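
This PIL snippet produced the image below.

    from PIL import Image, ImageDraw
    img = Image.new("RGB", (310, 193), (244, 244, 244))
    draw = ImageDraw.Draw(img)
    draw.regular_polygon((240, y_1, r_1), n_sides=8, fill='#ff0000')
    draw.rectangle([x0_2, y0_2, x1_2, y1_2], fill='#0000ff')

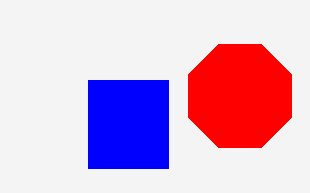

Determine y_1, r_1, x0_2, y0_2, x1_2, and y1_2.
y_1 = 96, r_1 = 56, x0_2 = 88, y0_2 = 80, x1_2 = 168, y1_2 = 168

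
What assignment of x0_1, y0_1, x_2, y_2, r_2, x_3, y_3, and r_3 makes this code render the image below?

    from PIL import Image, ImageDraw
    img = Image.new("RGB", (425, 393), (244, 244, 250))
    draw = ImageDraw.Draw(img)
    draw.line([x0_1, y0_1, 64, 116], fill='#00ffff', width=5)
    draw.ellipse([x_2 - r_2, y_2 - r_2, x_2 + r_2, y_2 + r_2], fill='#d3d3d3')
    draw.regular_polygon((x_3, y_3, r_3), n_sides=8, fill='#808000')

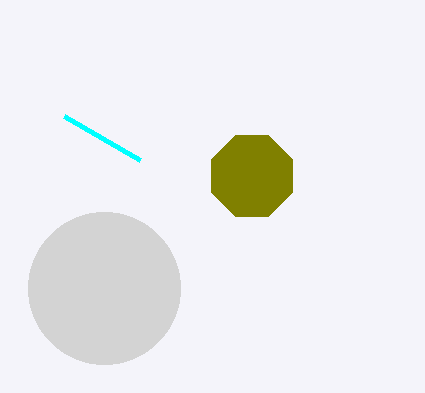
x0_1 = 140
y0_1 = 160
x_2 = 104
y_2 = 288
r_2 = 76
x_3 = 252
y_3 = 176
r_3 = 44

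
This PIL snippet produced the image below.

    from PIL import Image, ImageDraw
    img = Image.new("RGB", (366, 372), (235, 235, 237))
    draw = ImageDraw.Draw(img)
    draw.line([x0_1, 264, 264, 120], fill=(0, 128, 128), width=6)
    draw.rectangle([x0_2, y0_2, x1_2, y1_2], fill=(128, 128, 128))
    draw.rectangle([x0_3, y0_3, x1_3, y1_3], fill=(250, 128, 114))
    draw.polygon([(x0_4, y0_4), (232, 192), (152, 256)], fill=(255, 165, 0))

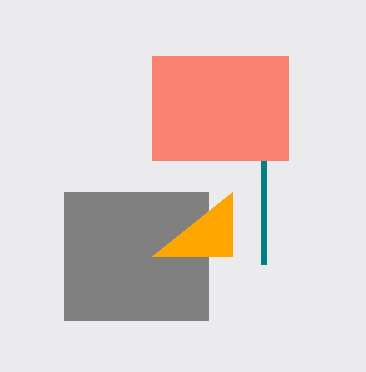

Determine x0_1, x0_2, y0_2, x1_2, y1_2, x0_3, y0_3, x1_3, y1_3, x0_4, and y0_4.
x0_1 = 264; x0_2 = 64; y0_2 = 192; x1_2 = 208; y1_2 = 320; x0_3 = 152; y0_3 = 56; x1_3 = 288; y1_3 = 160; x0_4 = 232; y0_4 = 256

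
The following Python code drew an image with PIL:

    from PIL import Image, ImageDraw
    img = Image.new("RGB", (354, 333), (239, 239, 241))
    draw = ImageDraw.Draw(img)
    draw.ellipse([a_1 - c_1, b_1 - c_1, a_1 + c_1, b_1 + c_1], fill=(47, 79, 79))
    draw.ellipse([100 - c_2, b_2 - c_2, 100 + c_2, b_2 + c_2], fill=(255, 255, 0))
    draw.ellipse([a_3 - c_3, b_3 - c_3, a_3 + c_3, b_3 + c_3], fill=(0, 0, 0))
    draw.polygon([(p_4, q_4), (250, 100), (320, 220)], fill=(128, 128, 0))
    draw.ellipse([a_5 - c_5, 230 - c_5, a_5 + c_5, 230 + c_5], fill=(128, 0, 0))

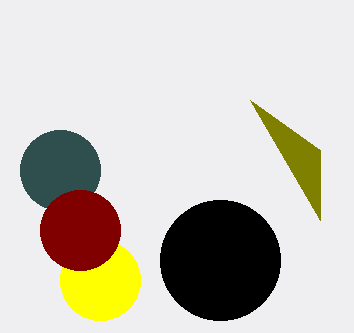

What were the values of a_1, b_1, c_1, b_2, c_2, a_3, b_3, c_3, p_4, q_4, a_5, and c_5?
a_1 = 60; b_1 = 170; c_1 = 40; b_2 = 280; c_2 = 40; a_3 = 220; b_3 = 260; c_3 = 60; p_4 = 320; q_4 = 150; a_5 = 80; c_5 = 40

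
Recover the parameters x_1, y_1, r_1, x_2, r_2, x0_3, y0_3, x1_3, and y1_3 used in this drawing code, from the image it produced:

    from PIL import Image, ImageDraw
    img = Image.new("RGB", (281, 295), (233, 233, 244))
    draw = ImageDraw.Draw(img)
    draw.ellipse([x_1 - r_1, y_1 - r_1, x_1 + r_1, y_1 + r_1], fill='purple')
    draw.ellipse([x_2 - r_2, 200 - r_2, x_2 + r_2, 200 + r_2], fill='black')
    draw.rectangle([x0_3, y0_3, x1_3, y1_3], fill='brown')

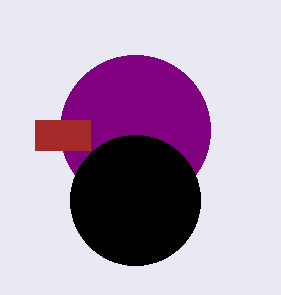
x_1 = 135
y_1 = 130
r_1 = 75
x_2 = 135
r_2 = 65
x0_3 = 35
y0_3 = 120
x1_3 = 90
y1_3 = 150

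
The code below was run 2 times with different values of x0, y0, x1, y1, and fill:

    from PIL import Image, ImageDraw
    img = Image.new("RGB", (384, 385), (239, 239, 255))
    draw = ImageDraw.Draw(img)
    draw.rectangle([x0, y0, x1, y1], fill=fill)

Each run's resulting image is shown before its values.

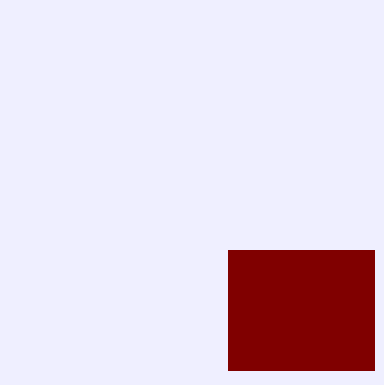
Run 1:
x0 = 228, y0 = 250, x1 = 374, y1 = 370, fill = 'maroon'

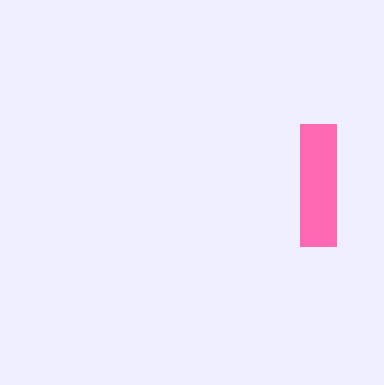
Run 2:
x0 = 300; y0 = 124; x1 = 336; y1 = 246; fill = 'hotpink'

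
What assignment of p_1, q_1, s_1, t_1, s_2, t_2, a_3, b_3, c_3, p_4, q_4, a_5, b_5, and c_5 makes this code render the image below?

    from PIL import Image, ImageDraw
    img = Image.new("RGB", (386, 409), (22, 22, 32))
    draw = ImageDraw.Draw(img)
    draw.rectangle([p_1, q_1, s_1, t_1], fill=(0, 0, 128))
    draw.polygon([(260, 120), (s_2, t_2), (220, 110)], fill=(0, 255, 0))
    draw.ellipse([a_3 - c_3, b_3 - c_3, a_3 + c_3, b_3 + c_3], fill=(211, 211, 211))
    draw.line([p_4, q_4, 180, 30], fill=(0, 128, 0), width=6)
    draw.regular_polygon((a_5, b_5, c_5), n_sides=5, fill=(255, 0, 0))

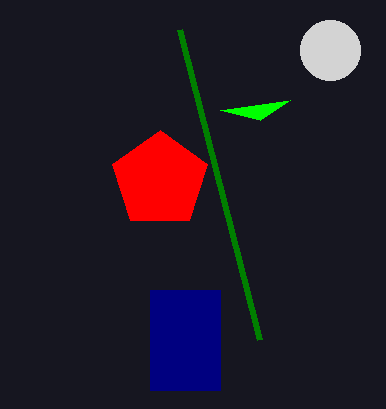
p_1 = 150; q_1 = 290; s_1 = 220; t_1 = 390; s_2 = 290; t_2 = 100; a_3 = 330; b_3 = 50; c_3 = 30; p_4 = 260; q_4 = 340; a_5 = 160; b_5 = 180; c_5 = 50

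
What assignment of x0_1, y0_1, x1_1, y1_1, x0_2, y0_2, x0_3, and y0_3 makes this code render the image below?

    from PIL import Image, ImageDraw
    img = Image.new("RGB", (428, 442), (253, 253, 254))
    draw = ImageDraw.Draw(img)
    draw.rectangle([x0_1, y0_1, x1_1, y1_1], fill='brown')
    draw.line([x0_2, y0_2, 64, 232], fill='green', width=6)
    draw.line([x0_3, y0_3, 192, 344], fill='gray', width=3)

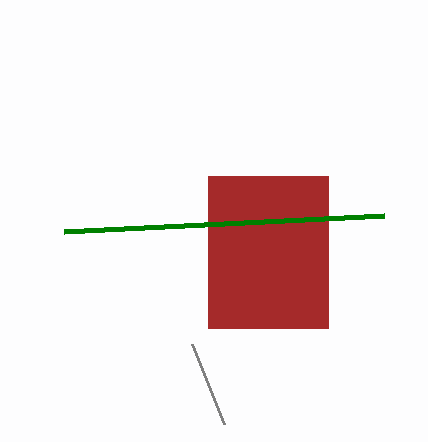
x0_1 = 208
y0_1 = 176
x1_1 = 328
y1_1 = 328
x0_2 = 384
y0_2 = 216
x0_3 = 224
y0_3 = 424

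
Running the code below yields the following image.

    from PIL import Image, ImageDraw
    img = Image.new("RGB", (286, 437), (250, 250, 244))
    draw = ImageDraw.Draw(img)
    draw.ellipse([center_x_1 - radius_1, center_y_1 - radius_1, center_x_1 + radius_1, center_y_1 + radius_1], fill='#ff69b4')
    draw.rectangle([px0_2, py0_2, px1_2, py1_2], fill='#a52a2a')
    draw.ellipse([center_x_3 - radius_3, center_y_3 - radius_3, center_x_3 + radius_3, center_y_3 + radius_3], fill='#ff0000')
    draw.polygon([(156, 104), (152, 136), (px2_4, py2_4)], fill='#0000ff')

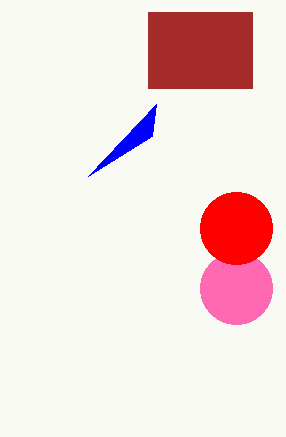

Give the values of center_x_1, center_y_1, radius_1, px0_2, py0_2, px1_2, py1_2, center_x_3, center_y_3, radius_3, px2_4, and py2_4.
center_x_1 = 236, center_y_1 = 288, radius_1 = 36, px0_2 = 148, py0_2 = 12, px1_2 = 252, py1_2 = 88, center_x_3 = 236, center_y_3 = 228, radius_3 = 36, px2_4 = 88, py2_4 = 176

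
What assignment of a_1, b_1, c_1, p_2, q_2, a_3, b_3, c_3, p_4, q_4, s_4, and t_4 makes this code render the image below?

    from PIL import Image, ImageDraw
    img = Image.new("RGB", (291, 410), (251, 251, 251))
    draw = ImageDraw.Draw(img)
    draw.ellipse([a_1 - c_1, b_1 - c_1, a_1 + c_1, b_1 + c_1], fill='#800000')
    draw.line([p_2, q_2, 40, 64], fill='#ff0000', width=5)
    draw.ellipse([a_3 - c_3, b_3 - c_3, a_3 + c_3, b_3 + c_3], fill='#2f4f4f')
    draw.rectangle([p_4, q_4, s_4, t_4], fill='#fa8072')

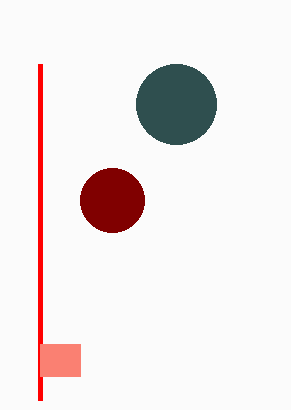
a_1 = 112; b_1 = 200; c_1 = 32; p_2 = 40; q_2 = 400; a_3 = 176; b_3 = 104; c_3 = 40; p_4 = 40; q_4 = 344; s_4 = 80; t_4 = 376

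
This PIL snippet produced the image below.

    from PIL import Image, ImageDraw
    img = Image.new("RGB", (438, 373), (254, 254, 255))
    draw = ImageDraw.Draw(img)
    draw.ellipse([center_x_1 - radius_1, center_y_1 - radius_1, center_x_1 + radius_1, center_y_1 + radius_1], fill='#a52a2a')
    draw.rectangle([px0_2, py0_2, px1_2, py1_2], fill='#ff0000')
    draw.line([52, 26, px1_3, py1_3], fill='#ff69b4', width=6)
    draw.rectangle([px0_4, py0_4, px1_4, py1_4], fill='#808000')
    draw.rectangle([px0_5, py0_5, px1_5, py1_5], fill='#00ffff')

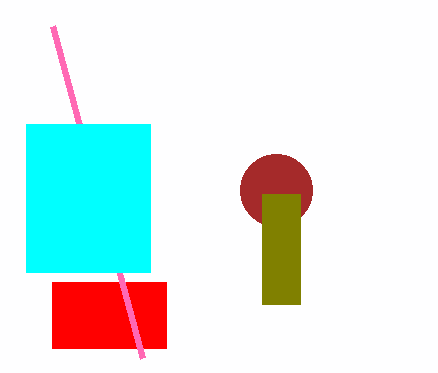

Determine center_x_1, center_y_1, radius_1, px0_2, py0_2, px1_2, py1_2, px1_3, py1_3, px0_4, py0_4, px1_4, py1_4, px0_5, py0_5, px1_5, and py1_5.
center_x_1 = 276
center_y_1 = 190
radius_1 = 36
px0_2 = 52
py0_2 = 282
px1_2 = 166
py1_2 = 348
px1_3 = 142
py1_3 = 358
px0_4 = 262
py0_4 = 194
px1_4 = 300
py1_4 = 304
px0_5 = 26
py0_5 = 124
px1_5 = 150
py1_5 = 272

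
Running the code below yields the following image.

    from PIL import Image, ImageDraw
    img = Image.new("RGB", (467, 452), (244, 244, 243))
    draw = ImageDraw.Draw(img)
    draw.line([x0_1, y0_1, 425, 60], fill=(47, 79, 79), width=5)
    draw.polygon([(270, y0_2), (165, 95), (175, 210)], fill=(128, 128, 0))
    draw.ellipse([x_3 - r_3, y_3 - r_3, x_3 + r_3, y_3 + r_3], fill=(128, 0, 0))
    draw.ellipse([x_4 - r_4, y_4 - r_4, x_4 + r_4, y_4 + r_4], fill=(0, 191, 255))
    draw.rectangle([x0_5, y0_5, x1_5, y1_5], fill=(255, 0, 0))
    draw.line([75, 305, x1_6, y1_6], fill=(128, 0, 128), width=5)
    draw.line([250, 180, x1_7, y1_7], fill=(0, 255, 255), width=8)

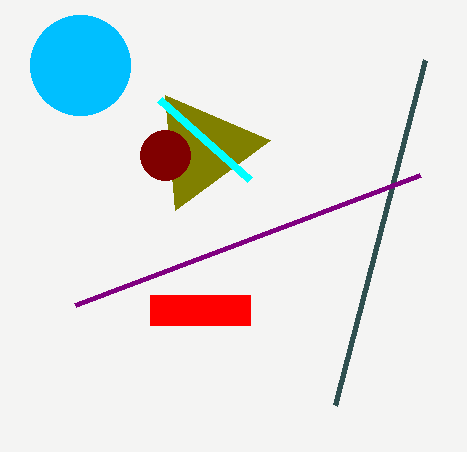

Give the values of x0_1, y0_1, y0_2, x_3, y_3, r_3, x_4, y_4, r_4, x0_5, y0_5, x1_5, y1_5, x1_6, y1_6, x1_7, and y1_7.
x0_1 = 335; y0_1 = 405; y0_2 = 140; x_3 = 165; y_3 = 155; r_3 = 25; x_4 = 80; y_4 = 65; r_4 = 50; x0_5 = 150; y0_5 = 295; x1_5 = 250; y1_5 = 325; x1_6 = 420; y1_6 = 175; x1_7 = 160; y1_7 = 100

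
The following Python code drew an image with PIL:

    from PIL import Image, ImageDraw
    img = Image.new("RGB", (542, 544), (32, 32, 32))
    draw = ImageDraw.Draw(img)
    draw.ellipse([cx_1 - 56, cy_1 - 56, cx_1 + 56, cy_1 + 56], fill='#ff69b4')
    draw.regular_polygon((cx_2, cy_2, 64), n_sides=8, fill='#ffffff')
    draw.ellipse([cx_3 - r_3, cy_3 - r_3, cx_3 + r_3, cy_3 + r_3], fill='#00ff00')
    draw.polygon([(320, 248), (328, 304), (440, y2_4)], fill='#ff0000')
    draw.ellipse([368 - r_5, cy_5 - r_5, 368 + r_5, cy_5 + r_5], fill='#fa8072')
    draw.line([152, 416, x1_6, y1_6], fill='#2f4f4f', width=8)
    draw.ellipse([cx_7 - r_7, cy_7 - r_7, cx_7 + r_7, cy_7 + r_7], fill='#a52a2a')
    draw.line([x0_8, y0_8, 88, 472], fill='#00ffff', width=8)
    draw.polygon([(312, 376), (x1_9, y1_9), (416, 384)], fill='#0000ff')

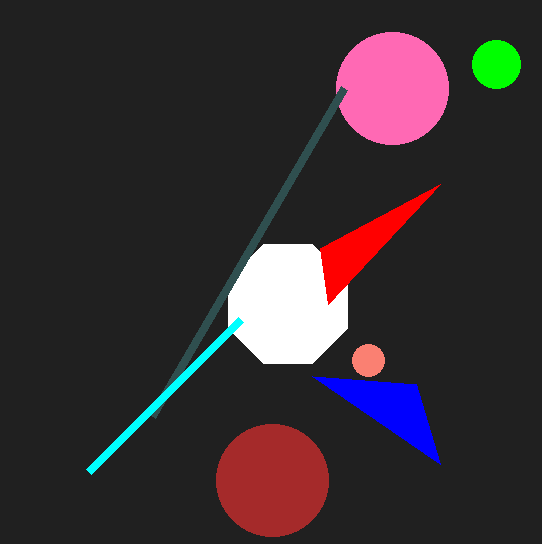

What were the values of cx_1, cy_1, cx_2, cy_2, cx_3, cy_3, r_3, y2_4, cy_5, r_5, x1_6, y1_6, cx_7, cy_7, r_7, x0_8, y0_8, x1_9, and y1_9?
cx_1 = 392; cy_1 = 88; cx_2 = 288; cy_2 = 304; cx_3 = 496; cy_3 = 64; r_3 = 24; y2_4 = 184; cy_5 = 360; r_5 = 16; x1_6 = 344; y1_6 = 88; cx_7 = 272; cy_7 = 480; r_7 = 56; x0_8 = 240; y0_8 = 320; x1_9 = 440; y1_9 = 464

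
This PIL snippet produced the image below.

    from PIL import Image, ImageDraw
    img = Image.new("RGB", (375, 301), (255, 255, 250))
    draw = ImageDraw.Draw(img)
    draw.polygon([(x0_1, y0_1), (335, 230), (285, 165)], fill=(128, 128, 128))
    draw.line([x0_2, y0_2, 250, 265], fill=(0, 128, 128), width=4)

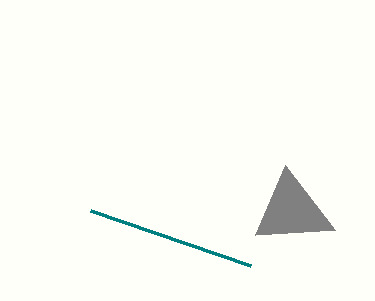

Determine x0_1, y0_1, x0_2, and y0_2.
x0_1 = 255; y0_1 = 235; x0_2 = 90; y0_2 = 210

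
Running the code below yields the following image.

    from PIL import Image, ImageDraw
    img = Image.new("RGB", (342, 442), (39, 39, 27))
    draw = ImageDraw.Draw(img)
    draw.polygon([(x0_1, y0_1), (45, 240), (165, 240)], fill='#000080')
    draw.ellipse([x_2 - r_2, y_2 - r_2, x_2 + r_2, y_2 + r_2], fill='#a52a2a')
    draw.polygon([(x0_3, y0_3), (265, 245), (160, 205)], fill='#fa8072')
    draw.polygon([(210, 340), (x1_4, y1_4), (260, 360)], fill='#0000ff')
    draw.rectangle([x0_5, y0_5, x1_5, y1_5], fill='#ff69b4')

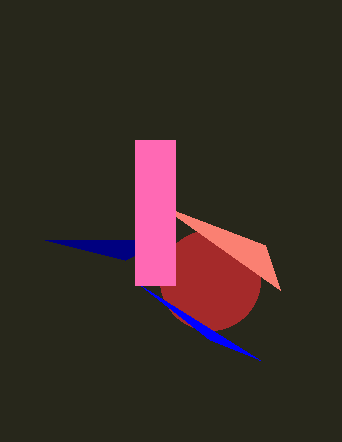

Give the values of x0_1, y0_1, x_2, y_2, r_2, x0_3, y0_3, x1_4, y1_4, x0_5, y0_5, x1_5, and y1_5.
x0_1 = 125; y0_1 = 260; x_2 = 210; y_2 = 280; r_2 = 50; x0_3 = 280; y0_3 = 290; x1_4 = 140; y1_4 = 285; x0_5 = 135; y0_5 = 140; x1_5 = 175; y1_5 = 285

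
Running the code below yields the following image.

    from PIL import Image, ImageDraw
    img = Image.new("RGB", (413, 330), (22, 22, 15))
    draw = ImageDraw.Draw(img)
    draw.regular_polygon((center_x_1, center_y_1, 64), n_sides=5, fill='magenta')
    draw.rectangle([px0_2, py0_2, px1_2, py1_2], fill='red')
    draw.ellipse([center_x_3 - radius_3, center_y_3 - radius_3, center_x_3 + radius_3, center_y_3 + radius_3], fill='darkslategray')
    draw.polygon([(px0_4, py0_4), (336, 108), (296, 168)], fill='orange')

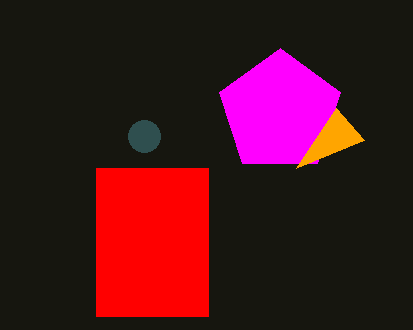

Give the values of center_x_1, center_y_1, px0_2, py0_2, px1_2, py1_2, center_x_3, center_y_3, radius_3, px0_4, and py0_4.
center_x_1 = 280, center_y_1 = 112, px0_2 = 96, py0_2 = 168, px1_2 = 208, py1_2 = 316, center_x_3 = 144, center_y_3 = 136, radius_3 = 16, px0_4 = 364, py0_4 = 140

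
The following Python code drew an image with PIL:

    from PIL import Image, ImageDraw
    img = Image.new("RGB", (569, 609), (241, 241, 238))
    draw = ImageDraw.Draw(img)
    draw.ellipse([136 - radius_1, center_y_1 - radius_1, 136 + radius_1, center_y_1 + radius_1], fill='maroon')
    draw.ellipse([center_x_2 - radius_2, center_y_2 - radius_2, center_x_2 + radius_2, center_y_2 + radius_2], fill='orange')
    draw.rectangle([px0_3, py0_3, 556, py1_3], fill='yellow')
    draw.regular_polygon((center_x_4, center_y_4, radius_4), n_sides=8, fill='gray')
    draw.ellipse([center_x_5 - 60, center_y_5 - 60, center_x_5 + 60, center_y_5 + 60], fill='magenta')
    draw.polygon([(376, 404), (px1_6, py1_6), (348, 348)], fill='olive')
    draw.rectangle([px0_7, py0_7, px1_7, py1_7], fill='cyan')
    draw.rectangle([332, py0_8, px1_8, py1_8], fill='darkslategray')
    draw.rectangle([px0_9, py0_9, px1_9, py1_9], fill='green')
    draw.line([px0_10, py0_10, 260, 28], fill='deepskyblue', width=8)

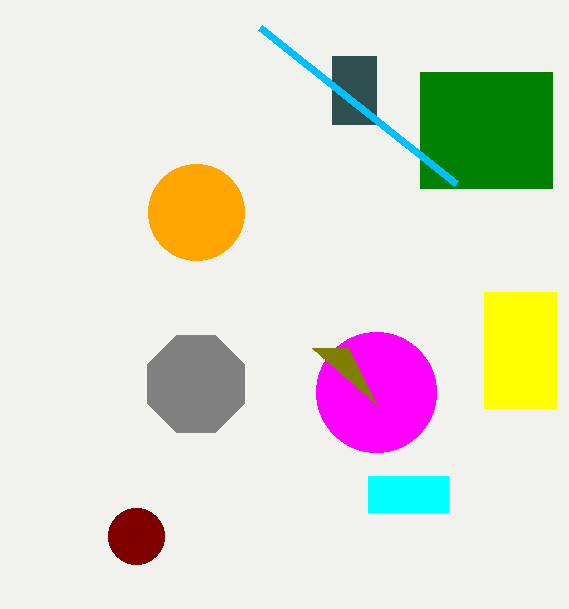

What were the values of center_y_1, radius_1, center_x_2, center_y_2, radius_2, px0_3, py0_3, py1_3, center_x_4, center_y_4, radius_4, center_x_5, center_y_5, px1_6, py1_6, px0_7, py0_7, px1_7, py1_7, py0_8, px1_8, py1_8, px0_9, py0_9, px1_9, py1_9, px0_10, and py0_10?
center_y_1 = 536, radius_1 = 28, center_x_2 = 196, center_y_2 = 212, radius_2 = 48, px0_3 = 484, py0_3 = 292, py1_3 = 408, center_x_4 = 196, center_y_4 = 384, radius_4 = 52, center_x_5 = 376, center_y_5 = 392, px1_6 = 312, py1_6 = 348, px0_7 = 368, py0_7 = 476, px1_7 = 448, py1_7 = 512, py0_8 = 56, px1_8 = 376, py1_8 = 124, px0_9 = 420, py0_9 = 72, px1_9 = 552, py1_9 = 188, px0_10 = 456, py0_10 = 184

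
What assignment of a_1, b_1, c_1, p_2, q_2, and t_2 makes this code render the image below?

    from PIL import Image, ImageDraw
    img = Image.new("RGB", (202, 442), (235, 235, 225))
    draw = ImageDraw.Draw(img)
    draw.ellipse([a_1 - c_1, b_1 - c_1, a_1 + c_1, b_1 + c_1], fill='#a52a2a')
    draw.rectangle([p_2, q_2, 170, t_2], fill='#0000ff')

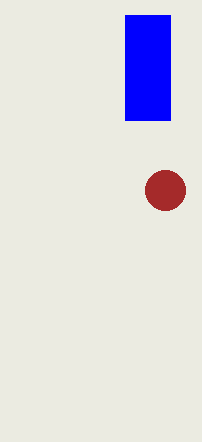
a_1 = 165, b_1 = 190, c_1 = 20, p_2 = 125, q_2 = 15, t_2 = 120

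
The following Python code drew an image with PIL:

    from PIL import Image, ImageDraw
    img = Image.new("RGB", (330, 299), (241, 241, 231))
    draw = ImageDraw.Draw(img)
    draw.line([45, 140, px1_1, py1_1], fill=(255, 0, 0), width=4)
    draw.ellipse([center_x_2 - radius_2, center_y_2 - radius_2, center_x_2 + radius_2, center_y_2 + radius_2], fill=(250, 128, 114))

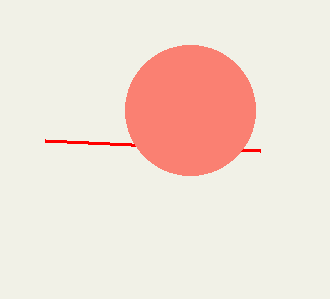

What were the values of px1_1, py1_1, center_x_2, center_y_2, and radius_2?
px1_1 = 260
py1_1 = 150
center_x_2 = 190
center_y_2 = 110
radius_2 = 65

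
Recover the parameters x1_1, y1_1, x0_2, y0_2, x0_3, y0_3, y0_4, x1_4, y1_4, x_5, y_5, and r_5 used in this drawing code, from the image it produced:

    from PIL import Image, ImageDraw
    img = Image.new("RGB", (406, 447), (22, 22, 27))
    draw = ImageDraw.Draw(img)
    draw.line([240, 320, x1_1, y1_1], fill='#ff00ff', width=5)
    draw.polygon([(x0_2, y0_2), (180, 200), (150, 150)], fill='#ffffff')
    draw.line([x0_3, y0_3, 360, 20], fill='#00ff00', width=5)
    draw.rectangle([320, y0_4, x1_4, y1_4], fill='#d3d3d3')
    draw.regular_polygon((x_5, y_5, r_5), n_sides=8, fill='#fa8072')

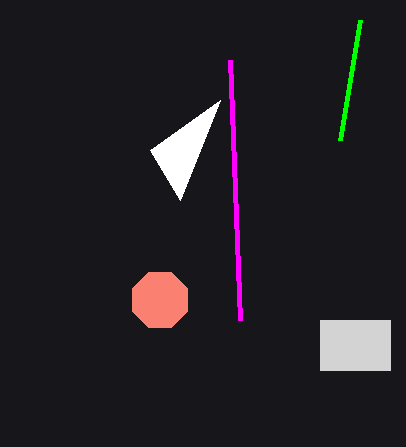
x1_1 = 230, y1_1 = 60, x0_2 = 220, y0_2 = 100, x0_3 = 340, y0_3 = 140, y0_4 = 320, x1_4 = 390, y1_4 = 370, x_5 = 160, y_5 = 300, r_5 = 30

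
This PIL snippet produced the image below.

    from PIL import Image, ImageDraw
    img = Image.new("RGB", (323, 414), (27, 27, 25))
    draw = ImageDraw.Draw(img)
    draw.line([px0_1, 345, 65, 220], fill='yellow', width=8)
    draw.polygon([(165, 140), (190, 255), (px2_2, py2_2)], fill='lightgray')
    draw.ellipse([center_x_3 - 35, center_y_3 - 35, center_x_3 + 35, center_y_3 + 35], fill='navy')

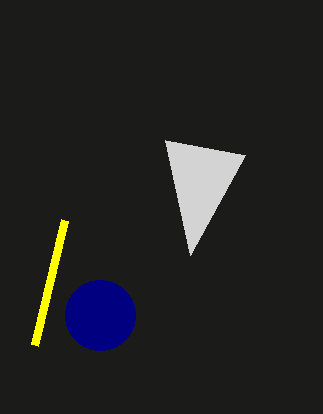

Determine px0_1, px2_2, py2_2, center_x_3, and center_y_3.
px0_1 = 35; px2_2 = 245; py2_2 = 155; center_x_3 = 100; center_y_3 = 315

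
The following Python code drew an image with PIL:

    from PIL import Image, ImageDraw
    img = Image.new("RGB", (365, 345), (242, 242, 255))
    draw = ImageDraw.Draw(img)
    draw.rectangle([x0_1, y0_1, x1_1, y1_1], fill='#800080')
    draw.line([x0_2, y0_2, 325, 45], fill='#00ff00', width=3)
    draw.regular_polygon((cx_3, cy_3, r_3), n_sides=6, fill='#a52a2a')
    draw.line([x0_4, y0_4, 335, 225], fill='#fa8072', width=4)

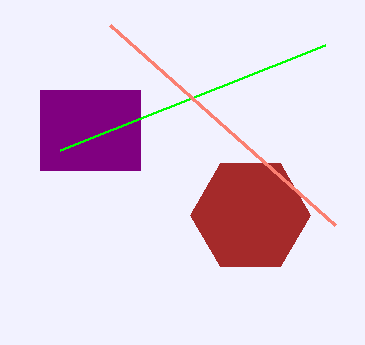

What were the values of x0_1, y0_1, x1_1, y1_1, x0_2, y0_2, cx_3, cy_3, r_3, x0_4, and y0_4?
x0_1 = 40, y0_1 = 90, x1_1 = 140, y1_1 = 170, x0_2 = 60, y0_2 = 150, cx_3 = 250, cy_3 = 215, r_3 = 60, x0_4 = 110, y0_4 = 25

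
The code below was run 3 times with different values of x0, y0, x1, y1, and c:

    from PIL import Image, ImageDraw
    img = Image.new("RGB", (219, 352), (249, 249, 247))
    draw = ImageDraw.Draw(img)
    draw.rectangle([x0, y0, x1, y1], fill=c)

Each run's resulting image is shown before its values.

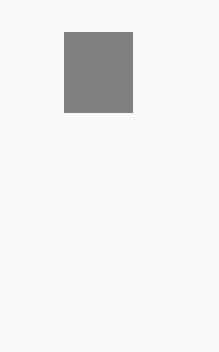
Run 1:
x0 = 64, y0 = 32, x1 = 132, y1 = 112, c = 'gray'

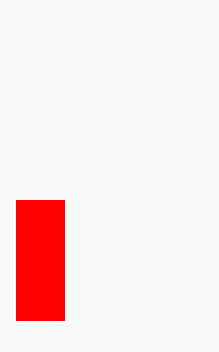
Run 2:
x0 = 16
y0 = 200
x1 = 64
y1 = 320
c = 'red'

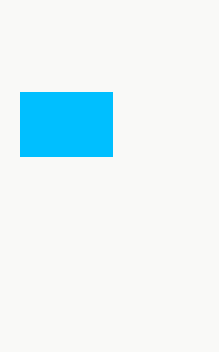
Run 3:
x0 = 20, y0 = 92, x1 = 112, y1 = 156, c = 'deepskyblue'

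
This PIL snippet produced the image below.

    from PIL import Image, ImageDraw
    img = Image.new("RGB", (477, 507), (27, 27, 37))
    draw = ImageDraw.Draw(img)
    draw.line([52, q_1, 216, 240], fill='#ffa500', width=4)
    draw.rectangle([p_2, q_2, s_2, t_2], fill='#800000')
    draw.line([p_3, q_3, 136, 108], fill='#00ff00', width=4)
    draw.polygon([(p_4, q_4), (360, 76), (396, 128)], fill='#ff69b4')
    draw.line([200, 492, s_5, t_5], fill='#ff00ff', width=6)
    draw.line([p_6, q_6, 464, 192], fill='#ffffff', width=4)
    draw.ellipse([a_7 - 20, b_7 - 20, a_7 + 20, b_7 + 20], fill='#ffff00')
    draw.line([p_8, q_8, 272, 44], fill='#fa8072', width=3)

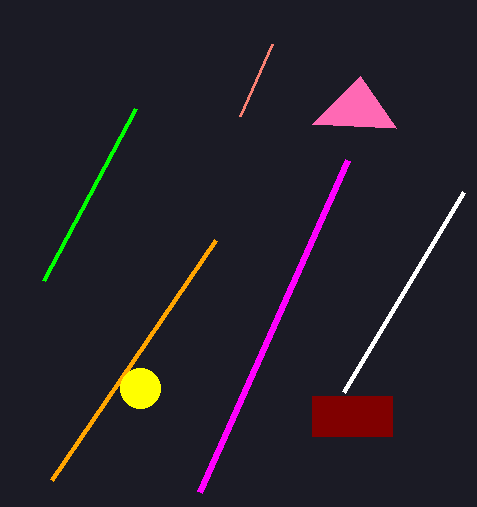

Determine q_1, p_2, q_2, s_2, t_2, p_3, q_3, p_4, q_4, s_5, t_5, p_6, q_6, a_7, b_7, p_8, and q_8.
q_1 = 480; p_2 = 312; q_2 = 396; s_2 = 392; t_2 = 436; p_3 = 44; q_3 = 280; p_4 = 312; q_4 = 124; s_5 = 348; t_5 = 160; p_6 = 344; q_6 = 392; a_7 = 140; b_7 = 388; p_8 = 240; q_8 = 116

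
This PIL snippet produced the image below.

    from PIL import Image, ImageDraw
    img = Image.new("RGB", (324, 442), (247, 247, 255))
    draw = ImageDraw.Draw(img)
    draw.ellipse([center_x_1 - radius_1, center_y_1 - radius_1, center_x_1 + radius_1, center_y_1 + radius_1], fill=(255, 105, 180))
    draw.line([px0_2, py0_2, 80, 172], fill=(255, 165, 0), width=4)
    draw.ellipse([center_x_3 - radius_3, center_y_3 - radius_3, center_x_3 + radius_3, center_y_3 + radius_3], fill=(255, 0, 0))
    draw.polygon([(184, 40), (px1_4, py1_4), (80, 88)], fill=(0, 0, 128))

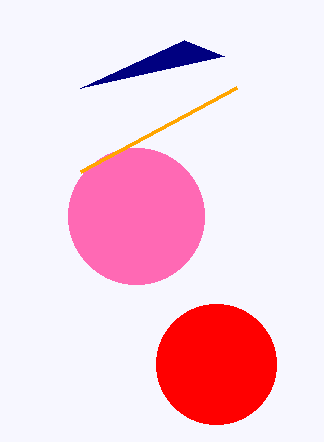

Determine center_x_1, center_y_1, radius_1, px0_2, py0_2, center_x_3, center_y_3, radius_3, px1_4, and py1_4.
center_x_1 = 136, center_y_1 = 216, radius_1 = 68, px0_2 = 236, py0_2 = 88, center_x_3 = 216, center_y_3 = 364, radius_3 = 60, px1_4 = 224, py1_4 = 56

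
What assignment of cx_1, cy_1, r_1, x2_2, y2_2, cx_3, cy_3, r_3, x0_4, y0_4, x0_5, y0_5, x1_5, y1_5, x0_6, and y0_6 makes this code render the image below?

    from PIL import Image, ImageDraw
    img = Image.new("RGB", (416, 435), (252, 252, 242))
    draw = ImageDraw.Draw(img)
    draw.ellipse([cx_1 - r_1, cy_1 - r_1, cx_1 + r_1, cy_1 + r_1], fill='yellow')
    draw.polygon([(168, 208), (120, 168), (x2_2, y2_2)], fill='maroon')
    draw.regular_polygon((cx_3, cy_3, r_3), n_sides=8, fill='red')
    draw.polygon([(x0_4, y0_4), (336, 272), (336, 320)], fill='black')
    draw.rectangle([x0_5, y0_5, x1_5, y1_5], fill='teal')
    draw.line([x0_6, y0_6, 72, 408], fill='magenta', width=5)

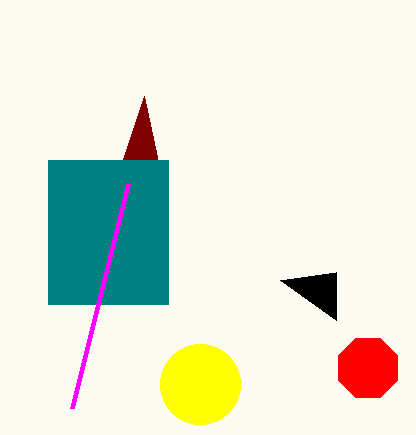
cx_1 = 200, cy_1 = 384, r_1 = 40, x2_2 = 144, y2_2 = 96, cx_3 = 368, cy_3 = 368, r_3 = 32, x0_4 = 280, y0_4 = 280, x0_5 = 48, y0_5 = 160, x1_5 = 168, y1_5 = 304, x0_6 = 128, y0_6 = 184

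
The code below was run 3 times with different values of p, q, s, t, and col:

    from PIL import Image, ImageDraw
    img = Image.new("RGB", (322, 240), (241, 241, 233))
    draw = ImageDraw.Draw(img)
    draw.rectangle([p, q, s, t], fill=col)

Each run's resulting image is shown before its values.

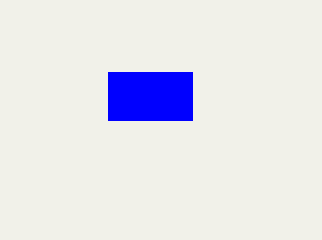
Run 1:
p = 108; q = 72; s = 192; t = 120; col = 'blue'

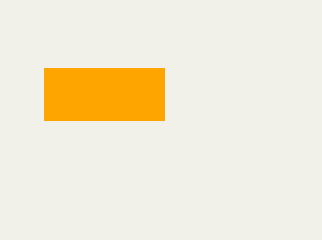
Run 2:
p = 44
q = 68
s = 164
t = 120
col = 'orange'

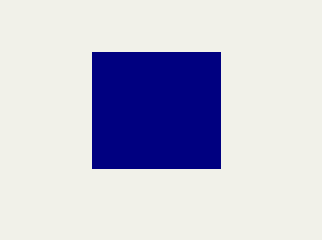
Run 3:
p = 92; q = 52; s = 220; t = 168; col = 'navy'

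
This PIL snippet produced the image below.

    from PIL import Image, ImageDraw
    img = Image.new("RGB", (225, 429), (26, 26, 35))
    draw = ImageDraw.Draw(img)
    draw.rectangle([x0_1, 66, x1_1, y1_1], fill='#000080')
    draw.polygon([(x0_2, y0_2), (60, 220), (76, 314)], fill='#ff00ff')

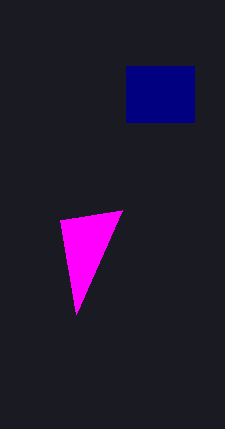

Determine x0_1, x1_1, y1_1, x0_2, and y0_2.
x0_1 = 126
x1_1 = 194
y1_1 = 122
x0_2 = 122
y0_2 = 210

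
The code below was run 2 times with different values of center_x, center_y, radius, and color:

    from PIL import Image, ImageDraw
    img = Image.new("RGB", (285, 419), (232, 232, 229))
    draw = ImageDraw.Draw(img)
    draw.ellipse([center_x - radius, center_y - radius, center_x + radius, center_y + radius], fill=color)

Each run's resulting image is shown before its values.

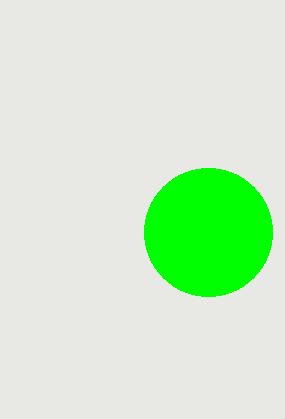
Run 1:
center_x = 208; center_y = 232; radius = 64; color = 'lime'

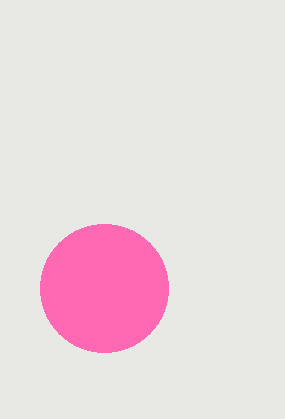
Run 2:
center_x = 104; center_y = 288; radius = 64; color = 'hotpink'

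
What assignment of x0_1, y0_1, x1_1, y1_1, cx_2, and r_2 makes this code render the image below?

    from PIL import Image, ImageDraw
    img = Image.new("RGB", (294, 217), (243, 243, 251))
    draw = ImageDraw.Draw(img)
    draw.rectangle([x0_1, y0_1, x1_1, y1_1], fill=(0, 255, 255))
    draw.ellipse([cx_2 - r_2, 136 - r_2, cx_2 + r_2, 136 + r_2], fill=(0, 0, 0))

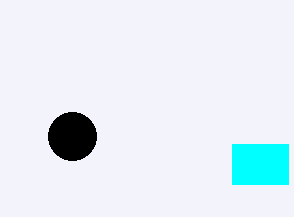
x0_1 = 232, y0_1 = 144, x1_1 = 288, y1_1 = 184, cx_2 = 72, r_2 = 24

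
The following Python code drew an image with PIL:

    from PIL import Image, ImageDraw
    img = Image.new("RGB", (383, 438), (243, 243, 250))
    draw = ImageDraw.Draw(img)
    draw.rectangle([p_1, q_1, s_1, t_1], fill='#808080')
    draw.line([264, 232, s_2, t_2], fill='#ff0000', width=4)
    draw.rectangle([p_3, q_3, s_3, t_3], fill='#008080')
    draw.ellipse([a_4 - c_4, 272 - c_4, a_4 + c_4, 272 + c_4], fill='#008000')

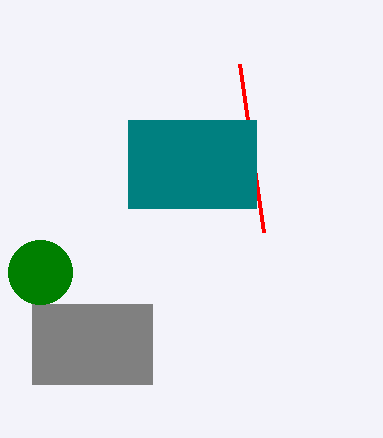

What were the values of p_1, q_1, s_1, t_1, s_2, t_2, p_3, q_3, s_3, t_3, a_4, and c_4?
p_1 = 32, q_1 = 304, s_1 = 152, t_1 = 384, s_2 = 240, t_2 = 64, p_3 = 128, q_3 = 120, s_3 = 256, t_3 = 208, a_4 = 40, c_4 = 32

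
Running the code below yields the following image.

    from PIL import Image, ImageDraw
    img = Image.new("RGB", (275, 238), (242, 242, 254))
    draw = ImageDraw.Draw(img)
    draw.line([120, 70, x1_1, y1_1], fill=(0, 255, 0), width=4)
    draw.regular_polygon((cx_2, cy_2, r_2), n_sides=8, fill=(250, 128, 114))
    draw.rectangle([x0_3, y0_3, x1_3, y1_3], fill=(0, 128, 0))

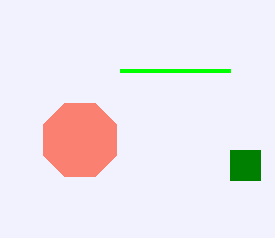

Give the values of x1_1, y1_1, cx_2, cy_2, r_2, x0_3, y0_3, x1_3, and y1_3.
x1_1 = 230; y1_1 = 70; cx_2 = 80; cy_2 = 140; r_2 = 40; x0_3 = 230; y0_3 = 150; x1_3 = 260; y1_3 = 180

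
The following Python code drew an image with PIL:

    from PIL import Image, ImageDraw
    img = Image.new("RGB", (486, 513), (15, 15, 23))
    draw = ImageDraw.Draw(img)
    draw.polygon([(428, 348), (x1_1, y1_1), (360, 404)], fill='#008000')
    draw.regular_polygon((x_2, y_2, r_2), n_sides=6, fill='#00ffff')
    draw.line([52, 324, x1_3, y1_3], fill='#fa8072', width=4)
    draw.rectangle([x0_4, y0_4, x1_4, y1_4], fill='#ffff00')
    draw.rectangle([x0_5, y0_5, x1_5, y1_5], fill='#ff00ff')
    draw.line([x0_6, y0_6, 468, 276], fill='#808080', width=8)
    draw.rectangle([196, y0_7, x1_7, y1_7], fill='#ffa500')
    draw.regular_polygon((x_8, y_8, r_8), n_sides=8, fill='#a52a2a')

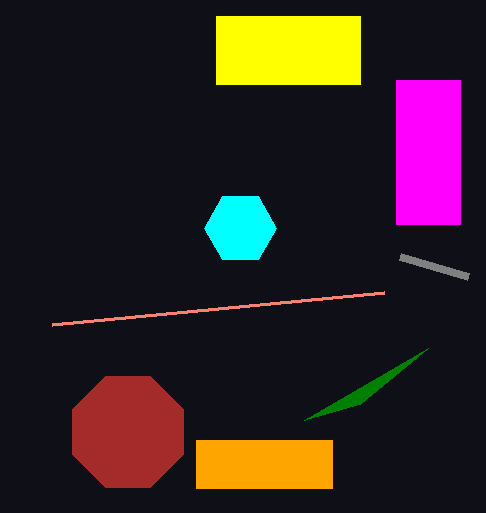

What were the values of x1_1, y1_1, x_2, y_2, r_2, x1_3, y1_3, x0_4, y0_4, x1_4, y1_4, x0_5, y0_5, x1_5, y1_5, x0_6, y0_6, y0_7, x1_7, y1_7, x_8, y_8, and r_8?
x1_1 = 304, y1_1 = 420, x_2 = 240, y_2 = 228, r_2 = 36, x1_3 = 384, y1_3 = 292, x0_4 = 216, y0_4 = 16, x1_4 = 360, y1_4 = 84, x0_5 = 396, y0_5 = 80, x1_5 = 460, y1_5 = 224, x0_6 = 400, y0_6 = 256, y0_7 = 440, x1_7 = 332, y1_7 = 488, x_8 = 128, y_8 = 432, r_8 = 60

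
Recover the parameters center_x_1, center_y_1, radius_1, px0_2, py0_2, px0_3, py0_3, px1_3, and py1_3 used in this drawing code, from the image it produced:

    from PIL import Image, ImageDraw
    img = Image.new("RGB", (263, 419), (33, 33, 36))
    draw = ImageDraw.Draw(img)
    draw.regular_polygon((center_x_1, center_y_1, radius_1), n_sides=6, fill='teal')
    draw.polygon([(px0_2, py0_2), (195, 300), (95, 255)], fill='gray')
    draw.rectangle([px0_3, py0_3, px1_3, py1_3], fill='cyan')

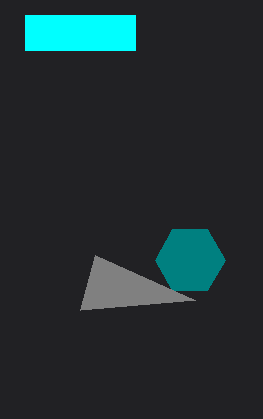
center_x_1 = 190
center_y_1 = 260
radius_1 = 35
px0_2 = 80
py0_2 = 310
px0_3 = 25
py0_3 = 15
px1_3 = 135
py1_3 = 50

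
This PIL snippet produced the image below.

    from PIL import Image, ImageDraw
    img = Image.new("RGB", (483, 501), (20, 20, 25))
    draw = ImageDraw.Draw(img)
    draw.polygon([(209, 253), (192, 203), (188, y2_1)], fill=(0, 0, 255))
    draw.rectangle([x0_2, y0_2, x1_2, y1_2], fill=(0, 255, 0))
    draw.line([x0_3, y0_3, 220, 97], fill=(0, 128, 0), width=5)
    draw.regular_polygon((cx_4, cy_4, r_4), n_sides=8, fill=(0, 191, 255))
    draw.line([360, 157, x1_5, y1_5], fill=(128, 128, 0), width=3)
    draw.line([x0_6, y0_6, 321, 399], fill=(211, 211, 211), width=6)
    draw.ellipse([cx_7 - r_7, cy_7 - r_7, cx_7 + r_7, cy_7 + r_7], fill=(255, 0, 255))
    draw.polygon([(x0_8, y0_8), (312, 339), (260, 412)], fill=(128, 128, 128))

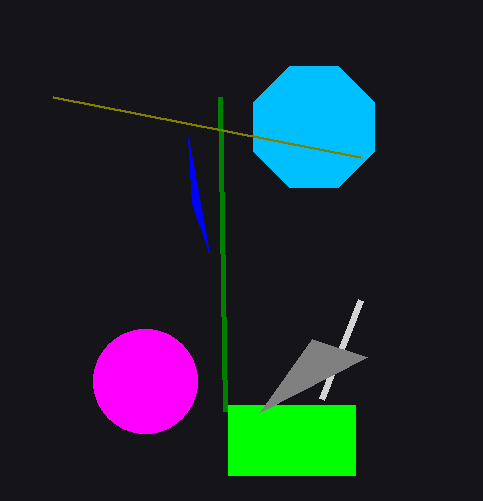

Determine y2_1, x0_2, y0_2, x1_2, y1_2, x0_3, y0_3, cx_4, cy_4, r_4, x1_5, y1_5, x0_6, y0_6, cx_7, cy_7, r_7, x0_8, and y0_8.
y2_1 = 137; x0_2 = 228; y0_2 = 405; x1_2 = 355; y1_2 = 475; x0_3 = 225; y0_3 = 411; cx_4 = 314; cy_4 = 127; r_4 = 65; x1_5 = 53; y1_5 = 97; x0_6 = 360; y0_6 = 300; cx_7 = 145; cy_7 = 381; r_7 = 52; x0_8 = 367; y0_8 = 357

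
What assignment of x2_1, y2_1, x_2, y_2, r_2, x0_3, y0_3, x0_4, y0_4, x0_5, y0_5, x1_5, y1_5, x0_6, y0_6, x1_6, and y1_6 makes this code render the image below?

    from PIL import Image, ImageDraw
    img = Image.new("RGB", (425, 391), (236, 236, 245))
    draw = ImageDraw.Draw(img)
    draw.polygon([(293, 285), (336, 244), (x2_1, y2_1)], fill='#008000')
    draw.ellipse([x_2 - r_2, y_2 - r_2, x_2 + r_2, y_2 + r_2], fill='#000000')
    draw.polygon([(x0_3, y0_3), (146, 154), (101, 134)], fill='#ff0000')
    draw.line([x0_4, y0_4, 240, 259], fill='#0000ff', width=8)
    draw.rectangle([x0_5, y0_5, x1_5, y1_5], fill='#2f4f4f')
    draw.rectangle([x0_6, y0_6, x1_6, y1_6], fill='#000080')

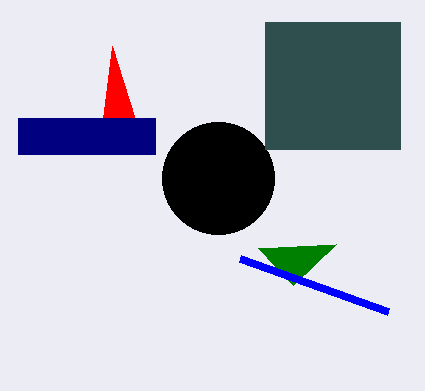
x2_1 = 258
y2_1 = 248
x_2 = 218
y_2 = 178
r_2 = 56
x0_3 = 112
y0_3 = 46
x0_4 = 388
y0_4 = 312
x0_5 = 265
y0_5 = 22
x1_5 = 400
y1_5 = 149
x0_6 = 18
y0_6 = 118
x1_6 = 155
y1_6 = 154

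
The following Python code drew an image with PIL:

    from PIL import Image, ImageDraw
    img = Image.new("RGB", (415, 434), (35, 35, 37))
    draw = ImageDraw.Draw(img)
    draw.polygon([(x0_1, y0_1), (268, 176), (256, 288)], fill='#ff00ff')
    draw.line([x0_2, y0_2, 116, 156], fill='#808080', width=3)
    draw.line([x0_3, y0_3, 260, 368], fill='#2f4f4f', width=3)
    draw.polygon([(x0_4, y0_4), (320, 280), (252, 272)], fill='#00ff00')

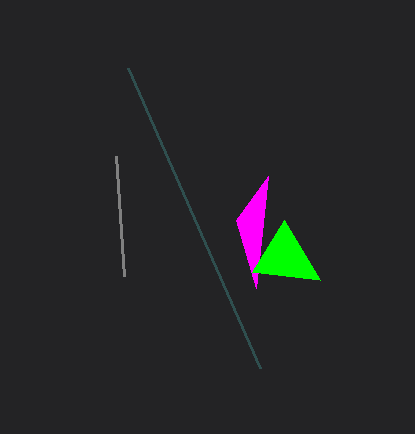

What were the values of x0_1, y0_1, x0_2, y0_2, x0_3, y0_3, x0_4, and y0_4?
x0_1 = 236, y0_1 = 220, x0_2 = 124, y0_2 = 276, x0_3 = 128, y0_3 = 68, x0_4 = 284, y0_4 = 220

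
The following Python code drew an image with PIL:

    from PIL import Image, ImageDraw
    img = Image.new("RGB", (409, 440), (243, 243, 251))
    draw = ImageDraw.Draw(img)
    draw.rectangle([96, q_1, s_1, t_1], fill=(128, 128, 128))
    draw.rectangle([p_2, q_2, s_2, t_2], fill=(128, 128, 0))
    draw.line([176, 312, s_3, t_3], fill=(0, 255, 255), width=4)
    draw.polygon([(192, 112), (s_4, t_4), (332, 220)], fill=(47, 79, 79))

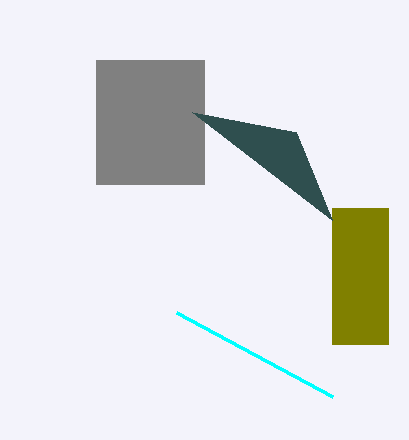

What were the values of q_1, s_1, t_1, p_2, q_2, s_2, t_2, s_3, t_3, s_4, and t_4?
q_1 = 60; s_1 = 204; t_1 = 184; p_2 = 332; q_2 = 208; s_2 = 388; t_2 = 344; s_3 = 332; t_3 = 396; s_4 = 296; t_4 = 132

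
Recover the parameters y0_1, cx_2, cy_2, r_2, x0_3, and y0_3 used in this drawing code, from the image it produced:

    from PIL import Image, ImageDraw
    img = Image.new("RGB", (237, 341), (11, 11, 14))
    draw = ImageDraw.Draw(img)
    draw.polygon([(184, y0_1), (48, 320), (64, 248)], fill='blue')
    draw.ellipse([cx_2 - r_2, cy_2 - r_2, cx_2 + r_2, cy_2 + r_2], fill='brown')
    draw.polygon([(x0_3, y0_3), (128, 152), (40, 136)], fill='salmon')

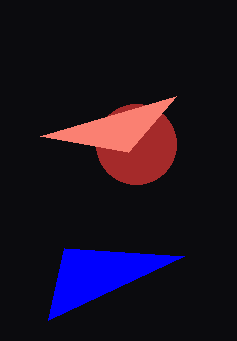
y0_1 = 256, cx_2 = 136, cy_2 = 144, r_2 = 40, x0_3 = 176, y0_3 = 96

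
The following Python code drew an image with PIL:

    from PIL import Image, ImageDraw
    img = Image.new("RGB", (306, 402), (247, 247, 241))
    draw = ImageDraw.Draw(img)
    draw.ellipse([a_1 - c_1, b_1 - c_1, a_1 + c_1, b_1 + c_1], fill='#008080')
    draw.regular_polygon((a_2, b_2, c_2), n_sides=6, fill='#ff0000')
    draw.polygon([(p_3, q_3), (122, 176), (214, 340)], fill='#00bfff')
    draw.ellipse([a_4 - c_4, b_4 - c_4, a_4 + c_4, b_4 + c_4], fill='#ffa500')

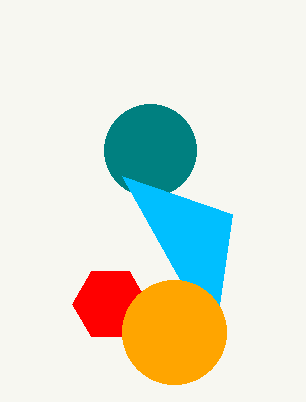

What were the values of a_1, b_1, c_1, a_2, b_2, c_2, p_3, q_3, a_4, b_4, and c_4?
a_1 = 150, b_1 = 150, c_1 = 46, a_2 = 110, b_2 = 304, c_2 = 38, p_3 = 232, q_3 = 214, a_4 = 174, b_4 = 332, c_4 = 52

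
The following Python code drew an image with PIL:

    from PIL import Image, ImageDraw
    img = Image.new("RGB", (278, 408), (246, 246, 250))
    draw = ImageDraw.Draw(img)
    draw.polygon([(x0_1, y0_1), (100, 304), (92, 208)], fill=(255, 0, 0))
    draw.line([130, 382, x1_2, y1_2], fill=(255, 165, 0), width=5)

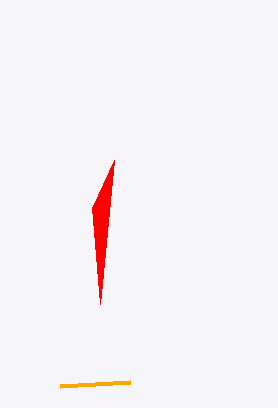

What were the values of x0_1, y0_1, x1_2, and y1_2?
x0_1 = 114; y0_1 = 160; x1_2 = 60; y1_2 = 386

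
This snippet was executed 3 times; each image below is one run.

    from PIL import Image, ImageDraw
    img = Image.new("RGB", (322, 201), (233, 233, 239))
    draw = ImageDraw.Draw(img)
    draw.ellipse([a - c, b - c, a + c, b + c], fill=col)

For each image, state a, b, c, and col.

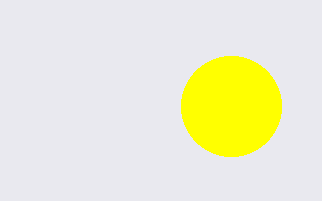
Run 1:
a = 231, b = 106, c = 50, col = 'yellow'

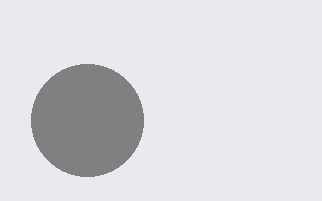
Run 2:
a = 87
b = 120
c = 56
col = 'gray'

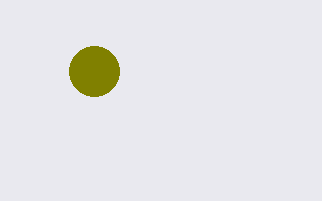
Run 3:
a = 94, b = 71, c = 25, col = 'olive'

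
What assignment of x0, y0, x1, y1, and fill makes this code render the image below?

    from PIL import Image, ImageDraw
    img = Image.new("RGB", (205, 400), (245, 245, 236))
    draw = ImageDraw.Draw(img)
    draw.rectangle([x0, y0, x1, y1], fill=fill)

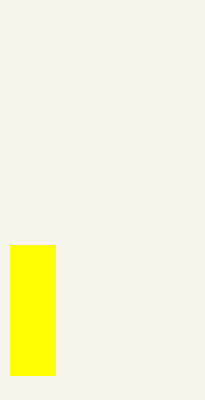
x0 = 10, y0 = 245, x1 = 55, y1 = 375, fill = 'yellow'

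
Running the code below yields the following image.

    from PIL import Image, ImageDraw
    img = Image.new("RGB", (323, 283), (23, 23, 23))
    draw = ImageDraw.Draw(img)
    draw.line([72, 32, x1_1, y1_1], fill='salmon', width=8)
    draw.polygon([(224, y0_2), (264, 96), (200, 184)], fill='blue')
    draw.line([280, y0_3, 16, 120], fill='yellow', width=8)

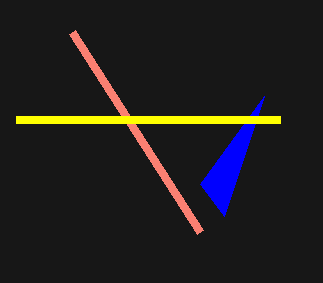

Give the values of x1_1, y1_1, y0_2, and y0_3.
x1_1 = 200; y1_1 = 232; y0_2 = 216; y0_3 = 120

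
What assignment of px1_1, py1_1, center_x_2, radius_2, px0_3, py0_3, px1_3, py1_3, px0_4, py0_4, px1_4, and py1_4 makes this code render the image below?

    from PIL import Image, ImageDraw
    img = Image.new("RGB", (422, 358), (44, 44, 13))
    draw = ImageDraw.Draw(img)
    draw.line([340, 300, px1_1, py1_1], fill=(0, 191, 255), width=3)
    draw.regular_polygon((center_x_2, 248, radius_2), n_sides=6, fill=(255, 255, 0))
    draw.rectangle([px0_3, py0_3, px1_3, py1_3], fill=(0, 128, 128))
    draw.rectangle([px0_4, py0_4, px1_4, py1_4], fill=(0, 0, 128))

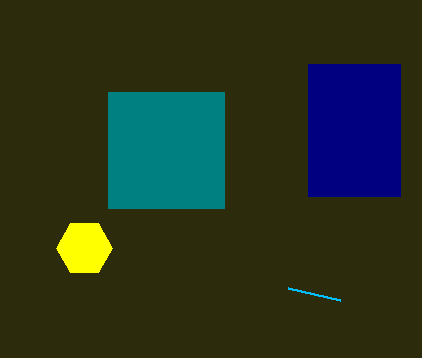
px1_1 = 288
py1_1 = 288
center_x_2 = 84
radius_2 = 28
px0_3 = 108
py0_3 = 92
px1_3 = 224
py1_3 = 208
px0_4 = 308
py0_4 = 64
px1_4 = 400
py1_4 = 196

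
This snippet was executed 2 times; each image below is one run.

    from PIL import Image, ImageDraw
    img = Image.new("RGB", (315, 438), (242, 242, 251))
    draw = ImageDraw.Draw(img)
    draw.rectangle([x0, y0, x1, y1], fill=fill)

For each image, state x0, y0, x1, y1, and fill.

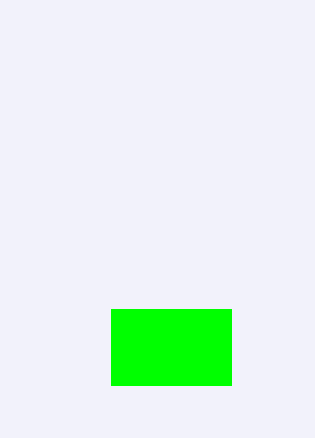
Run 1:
x0 = 111; y0 = 309; x1 = 231; y1 = 385; fill = 'lime'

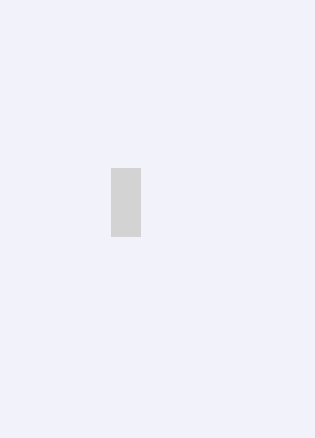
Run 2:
x0 = 111, y0 = 168, x1 = 140, y1 = 236, fill = 'lightgray'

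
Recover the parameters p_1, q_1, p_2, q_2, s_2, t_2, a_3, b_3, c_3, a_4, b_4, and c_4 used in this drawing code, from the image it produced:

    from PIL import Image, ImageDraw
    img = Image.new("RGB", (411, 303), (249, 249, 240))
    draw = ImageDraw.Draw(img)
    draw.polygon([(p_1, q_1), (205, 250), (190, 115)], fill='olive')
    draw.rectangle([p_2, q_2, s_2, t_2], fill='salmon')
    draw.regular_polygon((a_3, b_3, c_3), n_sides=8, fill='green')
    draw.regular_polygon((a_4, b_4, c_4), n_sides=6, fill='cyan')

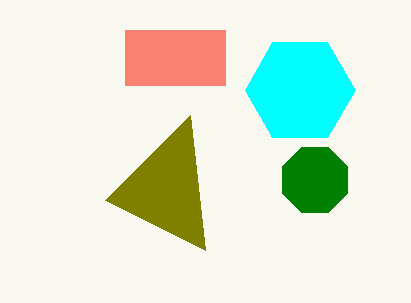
p_1 = 105
q_1 = 200
p_2 = 125
q_2 = 30
s_2 = 225
t_2 = 85
a_3 = 315
b_3 = 180
c_3 = 35
a_4 = 300
b_4 = 90
c_4 = 55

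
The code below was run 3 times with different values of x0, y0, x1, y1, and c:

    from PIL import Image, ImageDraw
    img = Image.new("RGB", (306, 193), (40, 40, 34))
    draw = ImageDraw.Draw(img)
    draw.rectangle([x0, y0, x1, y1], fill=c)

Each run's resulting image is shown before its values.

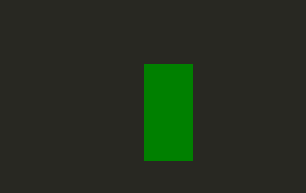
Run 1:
x0 = 144; y0 = 64; x1 = 192; y1 = 160; c = 'green'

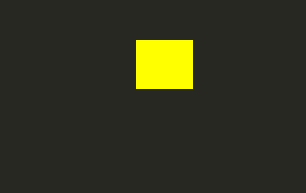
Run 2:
x0 = 136
y0 = 40
x1 = 192
y1 = 88
c = 'yellow'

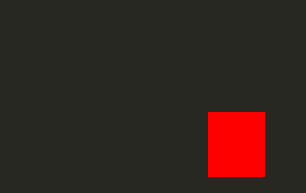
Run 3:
x0 = 208; y0 = 112; x1 = 264; y1 = 176; c = 'red'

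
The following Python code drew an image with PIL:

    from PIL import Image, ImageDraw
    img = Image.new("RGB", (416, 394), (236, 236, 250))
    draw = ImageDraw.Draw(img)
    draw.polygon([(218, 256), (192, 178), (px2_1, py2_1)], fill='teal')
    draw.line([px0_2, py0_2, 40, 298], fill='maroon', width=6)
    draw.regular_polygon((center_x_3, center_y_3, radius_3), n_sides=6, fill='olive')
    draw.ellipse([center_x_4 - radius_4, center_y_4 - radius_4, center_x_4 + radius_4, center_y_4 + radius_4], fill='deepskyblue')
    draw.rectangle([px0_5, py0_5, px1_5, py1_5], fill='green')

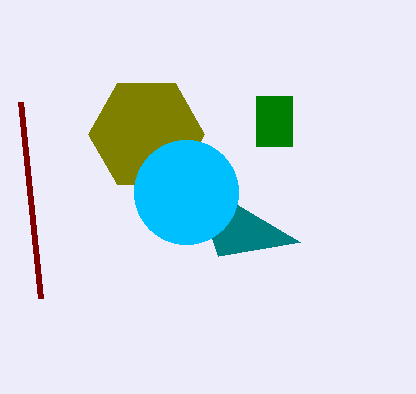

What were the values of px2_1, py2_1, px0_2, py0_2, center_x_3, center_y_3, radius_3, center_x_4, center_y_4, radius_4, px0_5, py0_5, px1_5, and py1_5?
px2_1 = 300
py2_1 = 242
px0_2 = 20
py0_2 = 102
center_x_3 = 146
center_y_3 = 134
radius_3 = 58
center_x_4 = 186
center_y_4 = 192
radius_4 = 52
px0_5 = 256
py0_5 = 96
px1_5 = 292
py1_5 = 146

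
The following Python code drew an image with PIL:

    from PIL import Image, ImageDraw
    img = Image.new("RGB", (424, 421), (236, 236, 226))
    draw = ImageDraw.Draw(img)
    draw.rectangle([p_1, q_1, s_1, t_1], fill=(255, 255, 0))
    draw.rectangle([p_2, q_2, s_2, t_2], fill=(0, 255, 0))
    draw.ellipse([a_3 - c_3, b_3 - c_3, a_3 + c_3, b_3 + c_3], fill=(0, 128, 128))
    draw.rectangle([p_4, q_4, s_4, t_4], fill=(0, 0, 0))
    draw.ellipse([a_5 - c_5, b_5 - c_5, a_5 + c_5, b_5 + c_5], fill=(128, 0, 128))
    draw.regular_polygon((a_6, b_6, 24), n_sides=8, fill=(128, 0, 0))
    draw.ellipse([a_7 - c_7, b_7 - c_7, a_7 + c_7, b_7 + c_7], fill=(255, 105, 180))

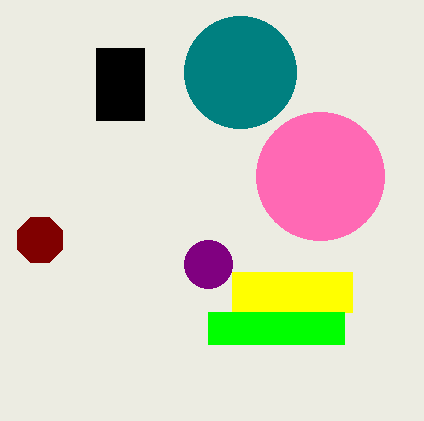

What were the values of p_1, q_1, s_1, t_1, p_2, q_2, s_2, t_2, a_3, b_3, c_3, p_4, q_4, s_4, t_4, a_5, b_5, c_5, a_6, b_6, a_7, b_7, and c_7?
p_1 = 232
q_1 = 272
s_1 = 352
t_1 = 312
p_2 = 208
q_2 = 312
s_2 = 344
t_2 = 344
a_3 = 240
b_3 = 72
c_3 = 56
p_4 = 96
q_4 = 48
s_4 = 144
t_4 = 120
a_5 = 208
b_5 = 264
c_5 = 24
a_6 = 40
b_6 = 240
a_7 = 320
b_7 = 176
c_7 = 64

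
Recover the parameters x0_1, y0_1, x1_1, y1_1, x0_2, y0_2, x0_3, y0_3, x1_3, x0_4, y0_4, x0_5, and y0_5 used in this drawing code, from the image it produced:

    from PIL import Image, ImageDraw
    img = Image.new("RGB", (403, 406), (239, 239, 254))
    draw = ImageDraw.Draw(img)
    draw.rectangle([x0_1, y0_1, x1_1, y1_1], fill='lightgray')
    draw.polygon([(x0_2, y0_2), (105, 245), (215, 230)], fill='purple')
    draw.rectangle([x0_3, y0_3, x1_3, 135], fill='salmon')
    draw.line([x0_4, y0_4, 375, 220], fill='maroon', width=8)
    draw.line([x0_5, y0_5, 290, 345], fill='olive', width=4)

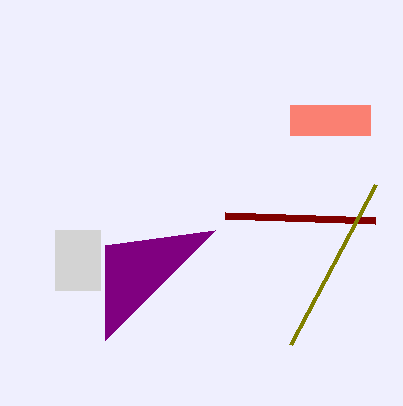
x0_1 = 55
y0_1 = 230
x1_1 = 100
y1_1 = 290
x0_2 = 105
y0_2 = 340
x0_3 = 290
y0_3 = 105
x1_3 = 370
x0_4 = 225
y0_4 = 215
x0_5 = 375
y0_5 = 185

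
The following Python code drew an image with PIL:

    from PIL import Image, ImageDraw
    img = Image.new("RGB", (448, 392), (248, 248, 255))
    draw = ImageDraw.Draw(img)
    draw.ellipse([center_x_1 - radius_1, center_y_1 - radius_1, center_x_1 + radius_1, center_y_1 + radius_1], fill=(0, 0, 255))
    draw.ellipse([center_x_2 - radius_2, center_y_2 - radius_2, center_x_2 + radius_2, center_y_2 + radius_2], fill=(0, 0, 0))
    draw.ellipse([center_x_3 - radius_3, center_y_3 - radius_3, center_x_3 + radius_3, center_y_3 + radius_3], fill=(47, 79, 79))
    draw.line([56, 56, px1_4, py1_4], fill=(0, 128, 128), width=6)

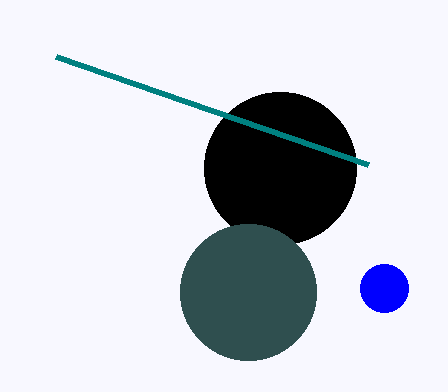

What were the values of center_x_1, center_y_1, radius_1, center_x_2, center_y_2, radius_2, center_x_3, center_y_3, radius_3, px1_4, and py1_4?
center_x_1 = 384
center_y_1 = 288
radius_1 = 24
center_x_2 = 280
center_y_2 = 168
radius_2 = 76
center_x_3 = 248
center_y_3 = 292
radius_3 = 68
px1_4 = 368
py1_4 = 164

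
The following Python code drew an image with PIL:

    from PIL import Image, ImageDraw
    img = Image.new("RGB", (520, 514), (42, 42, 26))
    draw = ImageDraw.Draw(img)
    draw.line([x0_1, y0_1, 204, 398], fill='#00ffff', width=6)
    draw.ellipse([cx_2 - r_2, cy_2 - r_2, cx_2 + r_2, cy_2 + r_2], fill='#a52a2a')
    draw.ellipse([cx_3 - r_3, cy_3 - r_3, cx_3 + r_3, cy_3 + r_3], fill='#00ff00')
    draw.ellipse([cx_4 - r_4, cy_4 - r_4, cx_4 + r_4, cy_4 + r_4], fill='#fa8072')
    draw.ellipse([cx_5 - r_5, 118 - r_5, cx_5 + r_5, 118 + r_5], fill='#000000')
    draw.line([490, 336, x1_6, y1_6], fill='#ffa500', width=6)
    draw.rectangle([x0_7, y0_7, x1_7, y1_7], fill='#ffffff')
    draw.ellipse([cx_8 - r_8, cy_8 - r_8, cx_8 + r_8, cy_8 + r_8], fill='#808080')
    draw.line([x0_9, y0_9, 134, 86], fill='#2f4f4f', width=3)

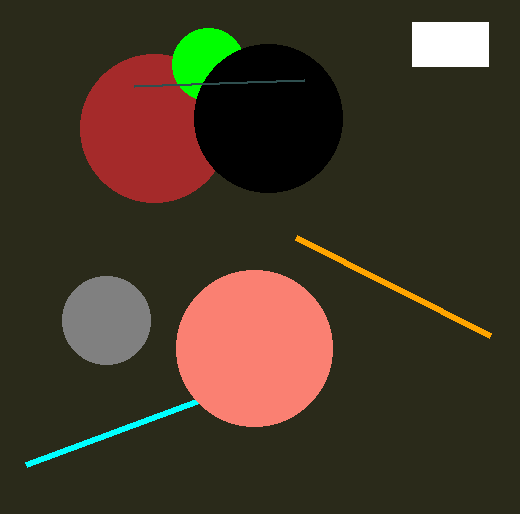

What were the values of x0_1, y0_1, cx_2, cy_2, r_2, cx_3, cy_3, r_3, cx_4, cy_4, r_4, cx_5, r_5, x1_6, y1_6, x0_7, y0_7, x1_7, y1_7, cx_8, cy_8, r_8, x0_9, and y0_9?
x0_1 = 26, y0_1 = 464, cx_2 = 154, cy_2 = 128, r_2 = 74, cx_3 = 208, cy_3 = 64, r_3 = 36, cx_4 = 254, cy_4 = 348, r_4 = 78, cx_5 = 268, r_5 = 74, x1_6 = 296, y1_6 = 238, x0_7 = 412, y0_7 = 22, x1_7 = 488, y1_7 = 66, cx_8 = 106, cy_8 = 320, r_8 = 44, x0_9 = 304, y0_9 = 80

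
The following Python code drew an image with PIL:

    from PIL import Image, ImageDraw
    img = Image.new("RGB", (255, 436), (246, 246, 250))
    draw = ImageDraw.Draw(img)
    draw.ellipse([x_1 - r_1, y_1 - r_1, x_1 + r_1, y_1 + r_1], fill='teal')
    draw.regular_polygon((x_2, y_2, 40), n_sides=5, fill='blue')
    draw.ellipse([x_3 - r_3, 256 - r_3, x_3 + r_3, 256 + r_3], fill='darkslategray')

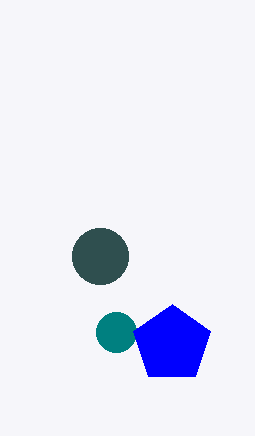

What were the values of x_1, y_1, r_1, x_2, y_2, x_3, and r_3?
x_1 = 116; y_1 = 332; r_1 = 20; x_2 = 172; y_2 = 344; x_3 = 100; r_3 = 28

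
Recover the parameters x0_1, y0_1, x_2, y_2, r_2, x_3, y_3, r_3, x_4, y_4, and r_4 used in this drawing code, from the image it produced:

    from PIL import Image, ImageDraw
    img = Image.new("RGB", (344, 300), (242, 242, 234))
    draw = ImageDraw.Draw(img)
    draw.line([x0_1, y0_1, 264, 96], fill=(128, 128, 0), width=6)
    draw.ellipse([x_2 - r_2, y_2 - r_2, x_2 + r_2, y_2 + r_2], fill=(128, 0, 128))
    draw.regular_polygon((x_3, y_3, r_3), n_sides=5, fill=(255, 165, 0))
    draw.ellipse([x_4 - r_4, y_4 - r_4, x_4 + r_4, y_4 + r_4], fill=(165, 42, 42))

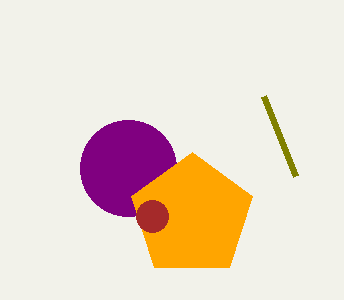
x0_1 = 296; y0_1 = 176; x_2 = 128; y_2 = 168; r_2 = 48; x_3 = 192; y_3 = 216; r_3 = 64; x_4 = 152; y_4 = 216; r_4 = 16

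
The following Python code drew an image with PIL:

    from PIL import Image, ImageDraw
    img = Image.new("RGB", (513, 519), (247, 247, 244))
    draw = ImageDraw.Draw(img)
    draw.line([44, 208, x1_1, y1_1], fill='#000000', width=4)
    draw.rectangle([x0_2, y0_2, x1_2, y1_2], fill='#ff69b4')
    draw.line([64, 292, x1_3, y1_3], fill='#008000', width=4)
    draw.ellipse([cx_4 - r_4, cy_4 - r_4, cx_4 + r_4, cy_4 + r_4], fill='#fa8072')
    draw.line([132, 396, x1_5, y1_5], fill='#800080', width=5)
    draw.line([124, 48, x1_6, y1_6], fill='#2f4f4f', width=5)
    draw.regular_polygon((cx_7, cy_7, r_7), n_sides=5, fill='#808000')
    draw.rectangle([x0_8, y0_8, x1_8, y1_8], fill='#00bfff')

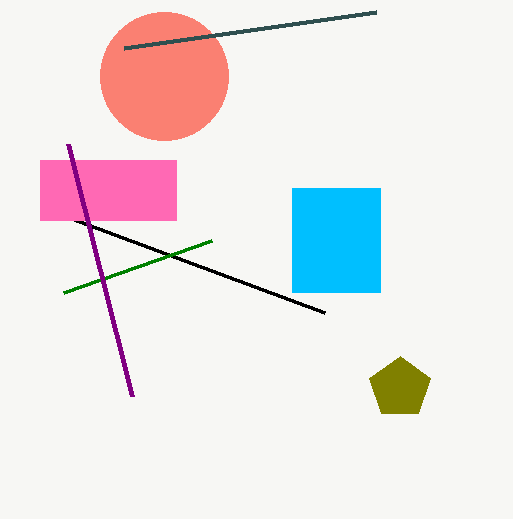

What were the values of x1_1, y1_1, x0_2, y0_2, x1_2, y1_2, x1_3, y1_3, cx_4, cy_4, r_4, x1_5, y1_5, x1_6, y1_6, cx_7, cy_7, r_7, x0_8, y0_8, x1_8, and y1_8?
x1_1 = 324, y1_1 = 312, x0_2 = 40, y0_2 = 160, x1_2 = 176, y1_2 = 220, x1_3 = 212, y1_3 = 240, cx_4 = 164, cy_4 = 76, r_4 = 64, x1_5 = 68, y1_5 = 144, x1_6 = 376, y1_6 = 12, cx_7 = 400, cy_7 = 388, r_7 = 32, x0_8 = 292, y0_8 = 188, x1_8 = 380, y1_8 = 292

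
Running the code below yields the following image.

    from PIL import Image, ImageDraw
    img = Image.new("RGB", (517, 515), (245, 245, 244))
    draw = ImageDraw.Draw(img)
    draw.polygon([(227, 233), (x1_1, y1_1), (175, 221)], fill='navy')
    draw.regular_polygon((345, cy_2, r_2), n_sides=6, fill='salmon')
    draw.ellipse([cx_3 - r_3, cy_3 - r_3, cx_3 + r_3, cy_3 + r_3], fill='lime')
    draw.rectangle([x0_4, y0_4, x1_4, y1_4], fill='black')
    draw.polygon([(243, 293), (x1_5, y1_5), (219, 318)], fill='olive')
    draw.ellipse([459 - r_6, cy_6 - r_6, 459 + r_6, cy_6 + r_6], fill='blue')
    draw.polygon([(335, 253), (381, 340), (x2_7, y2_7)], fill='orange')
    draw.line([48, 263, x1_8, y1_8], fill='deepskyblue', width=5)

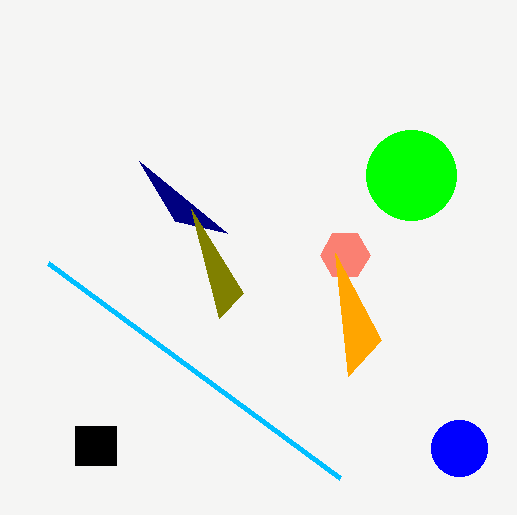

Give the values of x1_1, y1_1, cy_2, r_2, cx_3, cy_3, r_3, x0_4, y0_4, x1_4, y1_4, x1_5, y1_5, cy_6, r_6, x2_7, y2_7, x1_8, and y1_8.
x1_1 = 139; y1_1 = 161; cy_2 = 255; r_2 = 25; cx_3 = 411; cy_3 = 175; r_3 = 45; x0_4 = 75; y0_4 = 426; x1_4 = 116; y1_4 = 465; x1_5 = 191; y1_5 = 209; cy_6 = 448; r_6 = 28; x2_7 = 348; y2_7 = 376; x1_8 = 340; y1_8 = 478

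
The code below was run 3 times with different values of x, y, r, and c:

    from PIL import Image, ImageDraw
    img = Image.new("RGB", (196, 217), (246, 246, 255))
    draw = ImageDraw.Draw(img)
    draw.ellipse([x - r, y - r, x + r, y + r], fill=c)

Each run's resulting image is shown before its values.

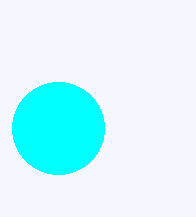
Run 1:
x = 58, y = 128, r = 46, c = 'cyan'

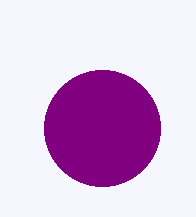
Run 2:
x = 102
y = 128
r = 58
c = 'purple'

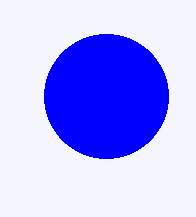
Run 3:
x = 106; y = 96; r = 62; c = 'blue'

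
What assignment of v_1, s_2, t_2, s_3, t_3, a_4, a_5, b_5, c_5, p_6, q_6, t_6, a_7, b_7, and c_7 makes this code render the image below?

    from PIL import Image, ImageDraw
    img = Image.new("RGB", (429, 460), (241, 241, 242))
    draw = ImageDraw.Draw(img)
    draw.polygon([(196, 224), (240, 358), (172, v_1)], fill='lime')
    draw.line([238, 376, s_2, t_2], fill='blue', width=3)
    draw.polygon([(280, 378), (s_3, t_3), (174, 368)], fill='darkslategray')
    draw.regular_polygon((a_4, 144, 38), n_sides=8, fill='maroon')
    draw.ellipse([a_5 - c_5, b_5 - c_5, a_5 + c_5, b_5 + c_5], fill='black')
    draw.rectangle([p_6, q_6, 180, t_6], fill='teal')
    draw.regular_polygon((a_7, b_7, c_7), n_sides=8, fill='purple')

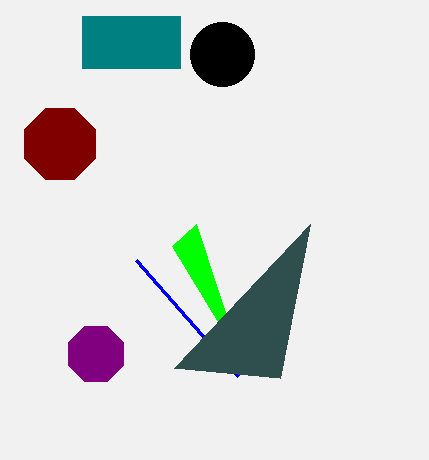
v_1 = 246; s_2 = 136; t_2 = 260; s_3 = 310; t_3 = 224; a_4 = 60; a_5 = 222; b_5 = 54; c_5 = 32; p_6 = 82; q_6 = 16; t_6 = 68; a_7 = 96; b_7 = 354; c_7 = 30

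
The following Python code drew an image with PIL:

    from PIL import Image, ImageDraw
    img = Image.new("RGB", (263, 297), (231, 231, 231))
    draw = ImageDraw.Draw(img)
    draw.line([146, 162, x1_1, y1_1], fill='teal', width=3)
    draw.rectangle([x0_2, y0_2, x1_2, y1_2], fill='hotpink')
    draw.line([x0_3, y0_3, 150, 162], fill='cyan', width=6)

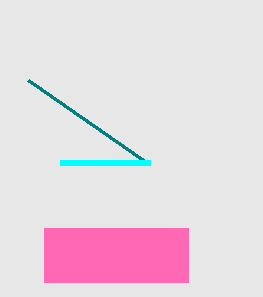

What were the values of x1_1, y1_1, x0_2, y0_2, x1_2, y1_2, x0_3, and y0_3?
x1_1 = 28; y1_1 = 80; x0_2 = 44; y0_2 = 228; x1_2 = 188; y1_2 = 282; x0_3 = 60; y0_3 = 162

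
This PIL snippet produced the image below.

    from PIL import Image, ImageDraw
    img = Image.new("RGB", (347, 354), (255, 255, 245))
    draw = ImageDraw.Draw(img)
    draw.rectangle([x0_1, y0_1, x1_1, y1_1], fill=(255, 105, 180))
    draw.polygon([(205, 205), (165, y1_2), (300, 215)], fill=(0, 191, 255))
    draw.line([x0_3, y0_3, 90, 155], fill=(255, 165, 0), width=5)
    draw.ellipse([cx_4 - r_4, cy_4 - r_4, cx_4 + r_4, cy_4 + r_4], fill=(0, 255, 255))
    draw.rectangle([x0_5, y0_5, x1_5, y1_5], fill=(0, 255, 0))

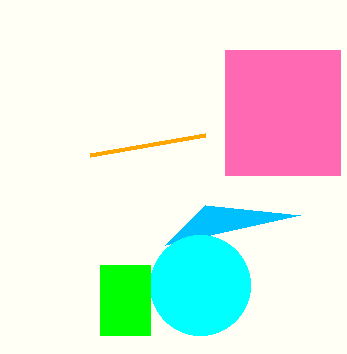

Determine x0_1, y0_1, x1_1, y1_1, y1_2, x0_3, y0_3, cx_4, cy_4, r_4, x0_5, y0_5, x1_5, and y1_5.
x0_1 = 225
y0_1 = 50
x1_1 = 340
y1_1 = 175
y1_2 = 245
x0_3 = 205
y0_3 = 135
cx_4 = 200
cy_4 = 285
r_4 = 50
x0_5 = 100
y0_5 = 265
x1_5 = 150
y1_5 = 335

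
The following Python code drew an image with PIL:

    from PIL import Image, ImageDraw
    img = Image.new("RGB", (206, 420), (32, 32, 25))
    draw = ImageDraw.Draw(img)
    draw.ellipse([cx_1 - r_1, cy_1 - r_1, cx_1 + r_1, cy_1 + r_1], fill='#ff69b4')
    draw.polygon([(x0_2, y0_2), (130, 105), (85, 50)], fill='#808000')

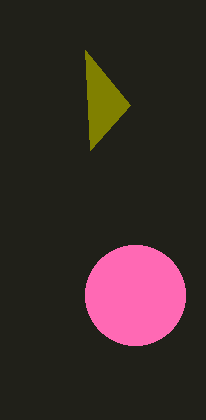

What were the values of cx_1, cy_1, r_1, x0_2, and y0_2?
cx_1 = 135; cy_1 = 295; r_1 = 50; x0_2 = 90; y0_2 = 150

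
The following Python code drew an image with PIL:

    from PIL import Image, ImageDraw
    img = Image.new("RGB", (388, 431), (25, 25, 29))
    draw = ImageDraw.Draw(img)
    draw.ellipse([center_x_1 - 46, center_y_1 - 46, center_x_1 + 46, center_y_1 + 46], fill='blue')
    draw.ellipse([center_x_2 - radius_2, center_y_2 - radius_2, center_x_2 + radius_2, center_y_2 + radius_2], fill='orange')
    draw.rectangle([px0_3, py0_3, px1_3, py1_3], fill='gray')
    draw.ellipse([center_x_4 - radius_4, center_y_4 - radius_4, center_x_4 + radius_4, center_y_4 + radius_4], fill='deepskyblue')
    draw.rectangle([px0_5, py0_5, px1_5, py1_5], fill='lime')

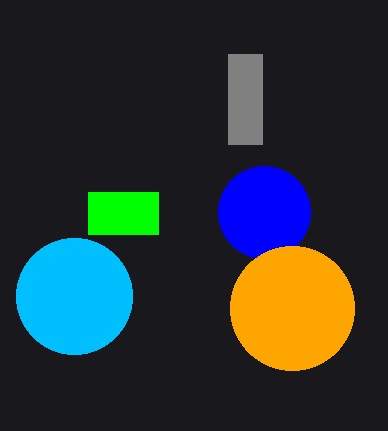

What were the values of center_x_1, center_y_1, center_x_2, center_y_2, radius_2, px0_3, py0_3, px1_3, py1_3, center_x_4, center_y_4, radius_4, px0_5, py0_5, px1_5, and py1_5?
center_x_1 = 264
center_y_1 = 212
center_x_2 = 292
center_y_2 = 308
radius_2 = 62
px0_3 = 228
py0_3 = 54
px1_3 = 262
py1_3 = 144
center_x_4 = 74
center_y_4 = 296
radius_4 = 58
px0_5 = 88
py0_5 = 192
px1_5 = 158
py1_5 = 234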